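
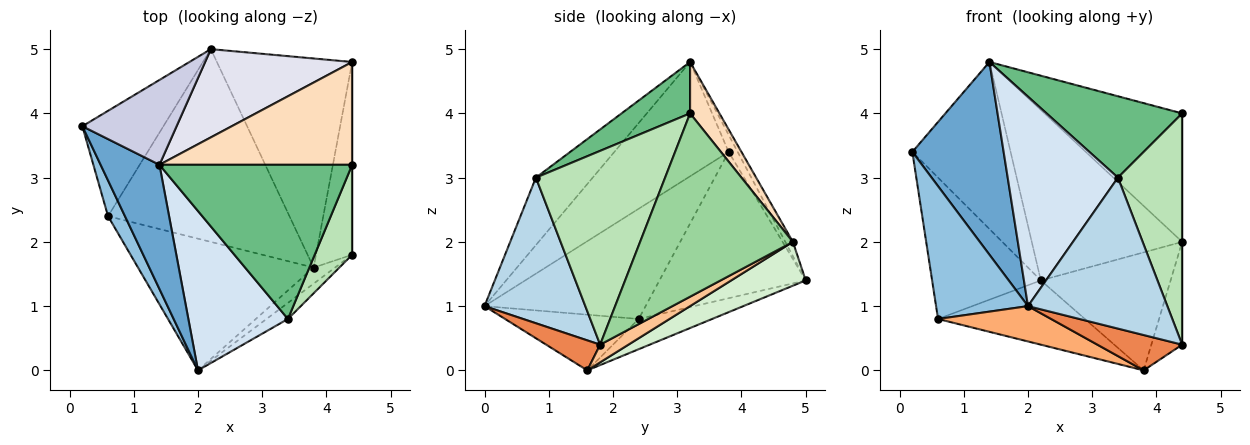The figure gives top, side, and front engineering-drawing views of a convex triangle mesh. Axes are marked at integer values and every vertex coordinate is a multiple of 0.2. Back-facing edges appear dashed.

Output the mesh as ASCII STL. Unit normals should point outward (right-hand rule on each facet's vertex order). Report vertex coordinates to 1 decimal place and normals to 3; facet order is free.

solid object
 facet normal -0.725 -0.579 0.373
  outer loop
   vertex 1.4 3.2 4.8
   vertex 0.2 3.8 3.4
   vertex 2.0 0.0 1.0
  endloop
 endfacet
 facet normal -0.861 -0.491 0.132
  outer loop
   vertex 0.6 2.4 0.8
   vertex 2.0 0.0 1.0
   vertex 0.2 3.8 3.4
  endloop
 endfacet
 facet normal 0.584 -0.807 -0.086
  outer loop
   vertex 3.4 0.8 3.0
   vertex 2.0 0.0 1.0
   vertex 4.4 1.8 0.4
  endloop
 endfacet
 facet normal -0.379 -0.736 0.560
  outer loop
   vertex 3.4 0.8 3.0
   vertex 1.4 3.2 4.8
   vertex 2.0 0.0 1.0
  endloop
 endfacet
 facet normal 0.501 -0.788 -0.358
  outer loop
   vertex 3.8 1.6 0.0
   vertex 4.4 1.8 0.4
   vertex 2.0 0.0 1.0
  endloop
 endfacet
 facet normal -0.293 -0.248 -0.924
  outer loop
   vertex 3.8 1.6 0.0
   vertex 2.0 0.0 1.0
   vertex 0.6 2.4 0.8
  endloop
 endfacet
 facet normal 0.396 0.432 -0.810
  outer loop
   vertex 3.8 1.6 0.0
   vertex 4.4 4.8 2.0
   vertex 4.4 1.8 0.4
  endloop
 endfacet
 facet normal 0.164 0.770 0.616
  outer loop
   vertex 4.4 3.2 4.0
   vertex 4.4 4.8 2.0
   vertex 1.4 3.2 4.8
  endloop
 endfacet
 facet normal 0.230 -0.454 0.861
  outer loop
   vertex 4.4 3.2 4.0
   vertex 1.4 3.2 4.8
   vertex 3.4 0.8 3.0
  endloop
 endfacet
 facet normal 1.000 0.000 0.000
  outer loop
   vertex 4.4 3.2 4.0
   vertex 4.4 1.8 0.4
   vertex 4.4 4.8 2.0
  endloop
 endfacet
 facet normal 0.882 -0.439 0.171
  outer loop
   vertex 4.4 3.2 4.0
   vertex 3.4 0.8 3.0
   vertex 4.4 1.8 0.4
  endloop
 endfacet
 facet normal 0.272 0.473 -0.838
  outer loop
   vertex 2.2 5.0 1.4
   vertex 4.4 4.8 2.0
   vertex 3.8 1.6 0.0
  endloop
 endfacet
 facet normal -0.156 0.312 -0.937
  outer loop
   vertex 2.2 5.0 1.4
   vertex 3.8 1.6 0.0
   vertex 0.6 2.4 0.8
  endloop
 endfacet
 facet normal -0.733 0.545 -0.406
  outer loop
   vertex 2.2 5.0 1.4
   vertex 0.6 2.4 0.8
   vertex 0.2 3.8 3.4
  endloop
 endfacet
 facet normal -0.082 0.889 0.451
  outer loop
   vertex 2.2 5.0 1.4
   vertex 0.2 3.8 3.4
   vertex 1.4 3.2 4.8
  endloop
 endfacet
 facet normal -0.045 0.887 0.459
  outer loop
   vertex 2.2 5.0 1.4
   vertex 1.4 3.2 4.8
   vertex 4.4 4.8 2.0
  endloop
 endfacet
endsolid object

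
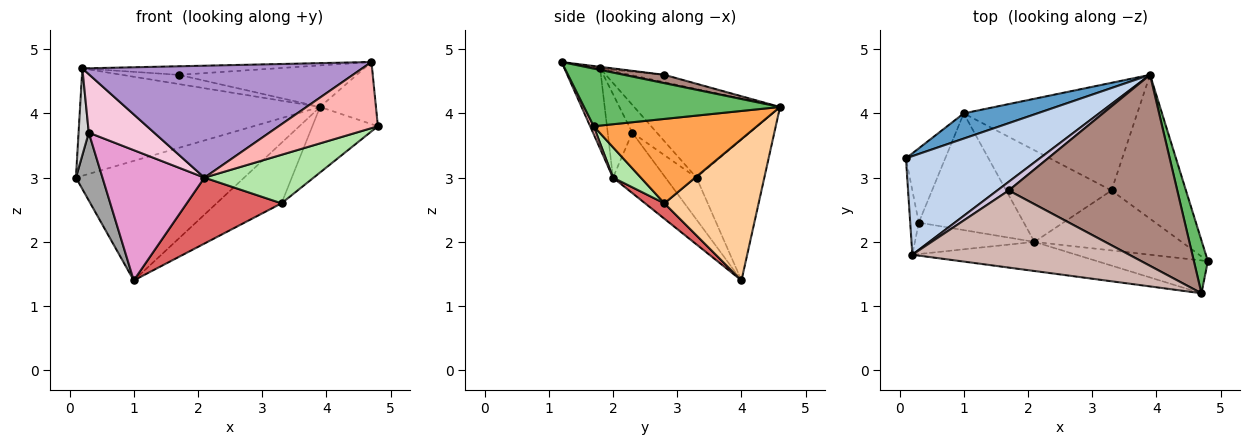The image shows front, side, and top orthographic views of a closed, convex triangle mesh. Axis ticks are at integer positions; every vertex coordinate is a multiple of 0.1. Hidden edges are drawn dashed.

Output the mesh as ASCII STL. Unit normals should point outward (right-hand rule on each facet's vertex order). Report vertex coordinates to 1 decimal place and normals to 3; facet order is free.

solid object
 facet normal -0.367 0.910 0.192
  outer loop
   vertex 1.0 4.0 1.4
   vertex 0.1 3.3 3.0
   vertex 3.9 4.6 4.1
  endloop
 endfacet
 facet normal -0.409 0.672 0.617
  outer loop
   vertex 0.2 1.8 4.7
   vertex 3.9 4.6 4.1
   vertex 0.1 3.3 3.0
  endloop
 endfacet
 facet normal 0.718 0.288 -0.633
  outer loop
   vertex 3.3 2.8 2.6
   vertex 3.9 4.6 4.1
   vertex 4.8 1.7 3.8
  endloop
 endfacet
 facet normal 0.579 0.399 -0.711
  outer loop
   vertex 3.3 2.8 2.6
   vertex 1.0 4.0 1.4
   vertex 3.9 4.6 4.1
  endloop
 endfacet
 facet normal 0.936 0.267 0.227
  outer loop
   vertex 4.7 1.2 4.8
   vertex 4.8 1.7 3.8
   vertex 3.9 4.6 4.1
  endloop
 endfacet
 facet normal 0.158 -0.621 -0.767
  outer loop
   vertex 2.1 2.0 3.0
   vertex 3.3 2.8 2.6
   vertex 4.8 1.7 3.8
  endloop
 endfacet
 facet normal 0.118 -0.580 -0.806
  outer loop
   vertex 2.1 2.0 3.0
   vertex 1.0 4.0 1.4
   vertex 3.3 2.8 2.6
  endloop
 endfacet
 facet normal 0.032 -0.895 -0.444
  outer loop
   vertex 2.1 2.0 3.0
   vertex 4.8 1.7 3.8
   vertex 4.7 1.2 4.8
  endloop
 endfacet
 facet normal -0.123 -0.960 -0.250
  outer loop
   vertex 2.1 2.0 3.0
   vertex 4.7 1.2 4.8
   vertex 0.2 1.8 4.7
  endloop
 endfacet
 facet normal -0.402 0.666 0.628
  outer loop
   vertex 1.7 2.8 4.6
   vertex 3.9 4.6 4.1
   vertex 0.2 1.8 4.7
  endloop
 endfacet
 facet normal 0.048 0.212 0.976
  outer loop
   vertex 1.7 2.8 4.6
   vertex 4.7 1.2 4.8
   vertex 3.9 4.6 4.1
  endloop
 endfacet
 facet normal -0.007 0.110 0.994
  outer loop
   vertex 1.7 2.8 4.6
   vertex 0.2 1.8 4.7
   vertex 4.7 1.2 4.8
  endloop
 endfacet
 facet normal -0.358 -0.695 -0.623
  outer loop
   vertex 0.3 2.3 3.7
   vertex 1.0 4.0 1.4
   vertex 2.1 2.0 3.0
  endloop
 endfacet
 facet normal -0.314 -0.836 -0.450
  outer loop
   vertex 0.3 2.3 3.7
   vertex 2.1 2.0 3.0
   vertex 0.2 1.8 4.7
  endloop
 endfacet
 facet normal -0.619 -0.530 -0.580
  outer loop
   vertex 0.3 2.3 3.7
   vertex 0.1 3.3 3.0
   vertex 1.0 4.0 1.4
  endloop
 endfacet
 facet normal -0.888 -0.369 -0.273
  outer loop
   vertex 0.3 2.3 3.7
   vertex 0.2 1.8 4.7
   vertex 0.1 3.3 3.0
  endloop
 endfacet
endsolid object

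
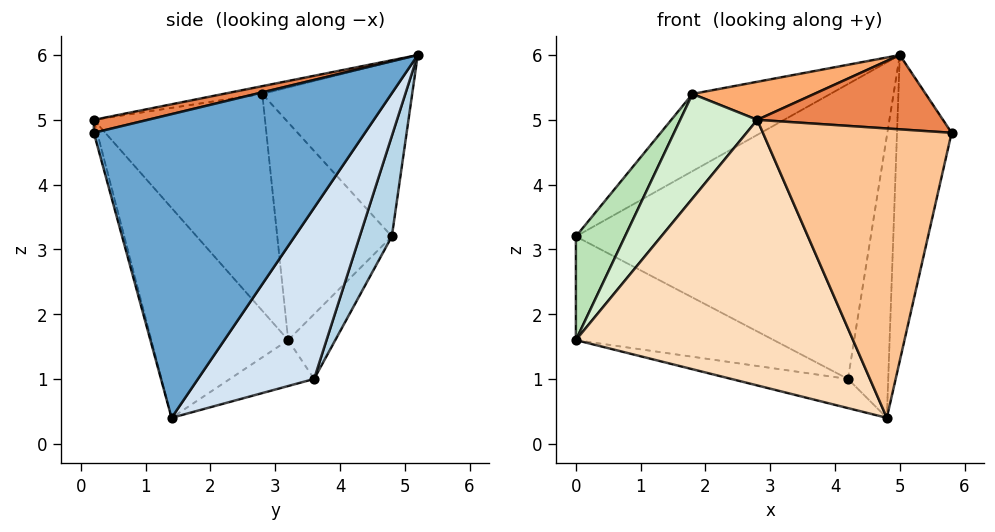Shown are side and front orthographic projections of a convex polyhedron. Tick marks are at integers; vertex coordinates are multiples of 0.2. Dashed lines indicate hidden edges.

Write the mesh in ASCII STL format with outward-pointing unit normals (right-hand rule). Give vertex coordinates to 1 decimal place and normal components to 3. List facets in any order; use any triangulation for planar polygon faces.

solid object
 facet normal 0.967 0.195 -0.167
  outer loop
   vertex 4.8 1.4 0.4
   vertex 5.0 5.2 6.0
   vertex 5.8 0.2 4.8
  endloop
 endfacet
 facet normal -0.467 0.430 0.773
  outer loop
   vertex 1.8 2.8 5.4
   vertex 5.0 5.2 6.0
   vertex 0.0 4.8 3.2
  endloop
 endfacet
 facet normal 0.103 0.943 -0.318
  outer loop
   vertex 4.2 3.6 1.0
   vertex 0.0 4.8 3.2
   vertex 5.0 5.2 6.0
  endloop
 endfacet
 facet normal 0.915 0.317 -0.248
  outer loop
   vertex 4.2 3.6 1.0
   vertex 5.0 5.2 6.0
   vertex 4.8 1.4 0.4
  endloop
 endfacet
 facet normal 0.065 -0.223 0.973
  outer loop
   vertex 2.8 0.2 5.0
   vertex 5.8 0.2 4.8
   vertex 5.0 5.2 6.0
  endloop
 endfacet
 facet normal -0.055 -0.172 0.983
  outer loop
   vertex 2.8 0.2 5.0
   vertex 5.0 5.2 6.0
   vertex 1.8 2.8 5.4
  endloop
 endfacet
 facet normal -0.017 -0.966 -0.259
  outer loop
   vertex 2.8 0.2 5.0
   vertex 4.8 1.4 0.4
   vertex 5.8 0.2 4.8
  endloop
 endfacet
 facet normal -0.407 -0.825 -0.392
  outer loop
   vertex 0.0 3.2 1.6
   vertex 4.8 1.4 0.4
   vertex 2.8 0.2 5.0
  endloop
 endfacet
 facet normal -0.166 0.697 -0.697
  outer loop
   vertex 0.0 3.2 1.6
   vertex 0.0 4.8 3.2
   vertex 4.2 3.6 1.0
  endloop
 endfacet
 facet normal -0.158 0.219 -0.963
  outer loop
   vertex 0.0 3.2 1.6
   vertex 4.2 3.6 1.0
   vertex 4.8 1.4 0.4
  endloop
 endfacet
 facet normal -0.855 -0.367 0.367
  outer loop
   vertex 0.0 3.2 1.6
   vertex 1.8 2.8 5.4
   vertex 0.0 4.8 3.2
  endloop
 endfacet
 facet normal -0.850 -0.383 0.362
  outer loop
   vertex 0.0 3.2 1.6
   vertex 2.8 0.2 5.0
   vertex 1.8 2.8 5.4
  endloop
 endfacet
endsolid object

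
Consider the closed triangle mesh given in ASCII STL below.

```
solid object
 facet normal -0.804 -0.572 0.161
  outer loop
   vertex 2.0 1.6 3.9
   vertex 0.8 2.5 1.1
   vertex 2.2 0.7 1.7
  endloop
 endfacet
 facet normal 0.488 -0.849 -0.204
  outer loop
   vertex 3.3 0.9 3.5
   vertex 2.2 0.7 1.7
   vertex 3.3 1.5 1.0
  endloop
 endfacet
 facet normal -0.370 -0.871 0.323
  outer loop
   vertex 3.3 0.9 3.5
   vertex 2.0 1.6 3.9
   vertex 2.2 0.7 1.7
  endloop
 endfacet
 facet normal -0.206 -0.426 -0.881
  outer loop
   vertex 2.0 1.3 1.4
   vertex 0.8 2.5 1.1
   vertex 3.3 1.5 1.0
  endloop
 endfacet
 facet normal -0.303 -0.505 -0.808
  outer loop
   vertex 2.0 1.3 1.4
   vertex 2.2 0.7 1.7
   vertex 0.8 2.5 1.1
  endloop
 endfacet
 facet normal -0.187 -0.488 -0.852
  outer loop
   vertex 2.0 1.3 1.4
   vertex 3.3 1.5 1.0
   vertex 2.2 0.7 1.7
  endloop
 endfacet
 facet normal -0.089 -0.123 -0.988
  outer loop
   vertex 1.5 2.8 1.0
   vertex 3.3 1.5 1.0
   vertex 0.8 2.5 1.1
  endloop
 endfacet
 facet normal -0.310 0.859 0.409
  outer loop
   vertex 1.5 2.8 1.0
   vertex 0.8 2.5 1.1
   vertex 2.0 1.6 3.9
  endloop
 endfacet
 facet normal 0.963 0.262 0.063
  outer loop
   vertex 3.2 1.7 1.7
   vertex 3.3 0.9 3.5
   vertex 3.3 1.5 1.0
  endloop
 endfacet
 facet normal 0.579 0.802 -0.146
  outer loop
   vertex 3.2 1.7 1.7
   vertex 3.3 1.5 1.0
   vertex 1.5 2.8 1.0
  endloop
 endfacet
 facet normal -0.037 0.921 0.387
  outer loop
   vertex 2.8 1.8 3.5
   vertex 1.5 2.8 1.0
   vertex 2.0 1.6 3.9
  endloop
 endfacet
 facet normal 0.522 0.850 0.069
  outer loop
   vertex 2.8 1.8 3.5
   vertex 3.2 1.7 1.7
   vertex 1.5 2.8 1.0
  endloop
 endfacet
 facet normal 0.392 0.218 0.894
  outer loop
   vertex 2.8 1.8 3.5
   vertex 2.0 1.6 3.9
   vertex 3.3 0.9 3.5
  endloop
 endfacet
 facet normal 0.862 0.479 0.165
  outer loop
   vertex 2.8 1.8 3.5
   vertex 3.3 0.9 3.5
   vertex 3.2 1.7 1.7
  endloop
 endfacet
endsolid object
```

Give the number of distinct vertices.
9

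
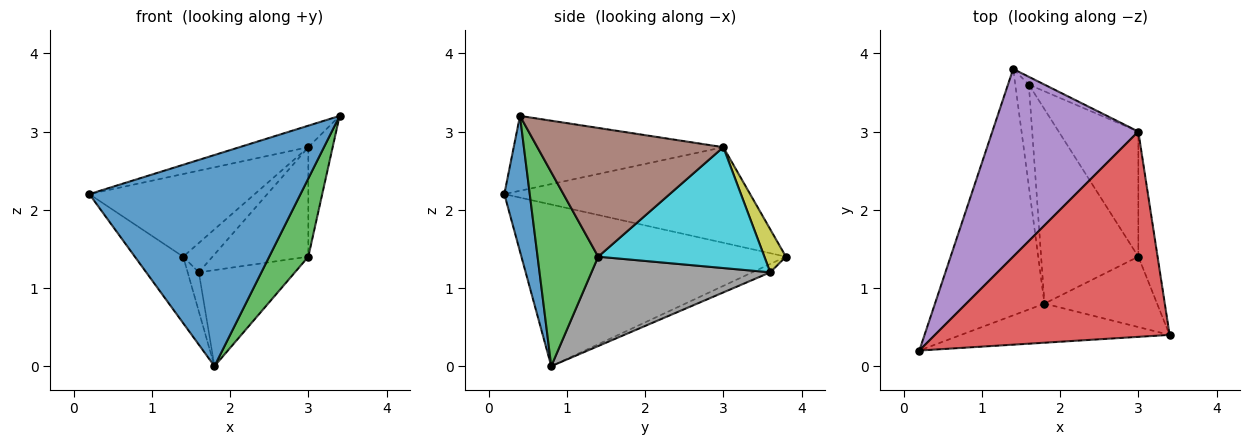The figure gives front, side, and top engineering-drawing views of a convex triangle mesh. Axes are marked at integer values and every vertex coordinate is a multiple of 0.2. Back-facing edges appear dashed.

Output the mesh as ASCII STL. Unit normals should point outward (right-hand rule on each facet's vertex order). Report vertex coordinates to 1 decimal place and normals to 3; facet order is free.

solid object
 facet normal 0.118 -0.976 -0.181
  outer loop
   vertex 1.8 0.8 0.0
   vertex 3.4 0.4 3.2
   vertex 0.2 0.2 2.2
  endloop
 endfacet
 facet normal -0.819 0.150 -0.555
  outer loop
   vertex 1.8 0.8 0.0
   vertex 0.2 0.2 2.2
   vertex 1.4 3.8 1.4
  endloop
 endfacet
 facet normal 0.755 -0.487 -0.439
  outer loop
   vertex 3.0 1.4 1.4
   vertex 3.4 0.4 3.2
   vertex 1.8 0.8 0.0
  endloop
 endfacet
 facet normal -0.302 0.099 0.948
  outer loop
   vertex 3.0 3.0 2.8
   vertex 0.2 0.2 2.2
   vertex 3.4 0.4 3.2
  endloop
 endfacet
 facet normal -0.514 0.346 0.785
  outer loop
   vertex 3.0 3.0 2.8
   vertex 1.4 3.8 1.4
   vertex 0.2 0.2 2.2
  endloop
 endfacet
 facet normal 0.981 0.128 -0.147
  outer loop
   vertex 3.0 3.0 2.8
   vertex 3.4 0.4 3.2
   vertex 3.0 1.4 1.4
  endloop
 endfacet
 facet normal -0.498 0.311 -0.809
  outer loop
   vertex 1.6 3.6 1.2
   vertex 1.8 0.8 0.0
   vertex 1.4 3.8 1.4
  endloop
 endfacet
 facet normal 0.636 0.342 -0.692
  outer loop
   vertex 1.6 3.6 1.2
   vertex 3.0 1.4 1.4
   vertex 1.8 0.8 0.0
  endloop
 endfacet
 facet normal 0.578 0.788 -0.210
  outer loop
   vertex 1.6 3.6 1.2
   vertex 1.4 3.8 1.4
   vertex 3.0 3.0 2.8
  endloop
 endfacet
 facet normal 0.752 0.434 -0.496
  outer loop
   vertex 1.6 3.6 1.2
   vertex 3.0 3.0 2.8
   vertex 3.0 1.4 1.4
  endloop
 endfacet
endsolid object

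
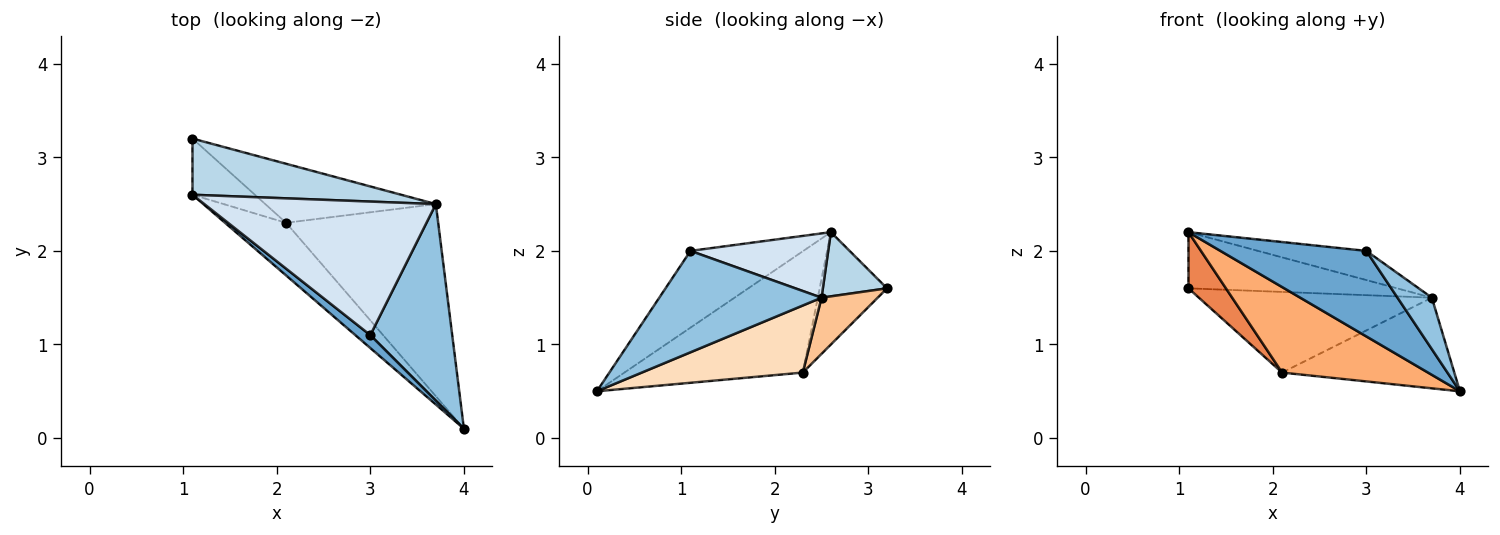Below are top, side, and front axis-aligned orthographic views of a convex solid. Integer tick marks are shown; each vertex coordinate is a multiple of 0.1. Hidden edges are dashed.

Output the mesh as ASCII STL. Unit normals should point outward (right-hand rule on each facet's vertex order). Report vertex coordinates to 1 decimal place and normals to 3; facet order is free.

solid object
 facet normal -0.608 -0.785 0.119
  outer loop
   vertex 3.0 1.1 2.0
   vertex 1.1 2.6 2.2
   vertex 4.0 0.1 0.5
  endloop
 endfacet
 facet normal 0.768 -0.162 0.620
  outer loop
   vertex 3.7 2.5 1.5
   vertex 3.0 1.1 2.0
   vertex 4.0 0.1 0.5
  endloop
 endfacet
 facet normal 0.213 0.691 0.691
  outer loop
   vertex 3.7 2.5 1.5
   vertex 1.1 3.2 1.6
   vertex 1.1 2.6 2.2
  endloop
 endfacet
 facet normal 0.262 0.206 0.943
  outer loop
   vertex 3.7 2.5 1.5
   vertex 1.1 2.6 2.2
   vertex 3.0 1.1 2.0
  endloop
 endfacet
 facet normal -0.786 -0.437 -0.437
  outer loop
   vertex 2.1 2.3 0.7
   vertex 1.1 2.6 2.2
   vertex 1.1 3.2 1.6
  endloop
 endfacet
 facet normal -0.721 -0.590 -0.363
  outer loop
   vertex 2.1 2.3 0.7
   vertex 4.0 0.1 0.5
   vertex 1.1 2.6 2.2
  endloop
 endfacet
 facet normal 0.191 0.792 -0.580
  outer loop
   vertex 2.1 2.3 0.7
   vertex 1.1 3.2 1.6
   vertex 3.7 2.5 1.5
  endloop
 endfacet
 facet normal 0.370 0.396 -0.840
  outer loop
   vertex 2.1 2.3 0.7
   vertex 3.7 2.5 1.5
   vertex 4.0 0.1 0.5
  endloop
 endfacet
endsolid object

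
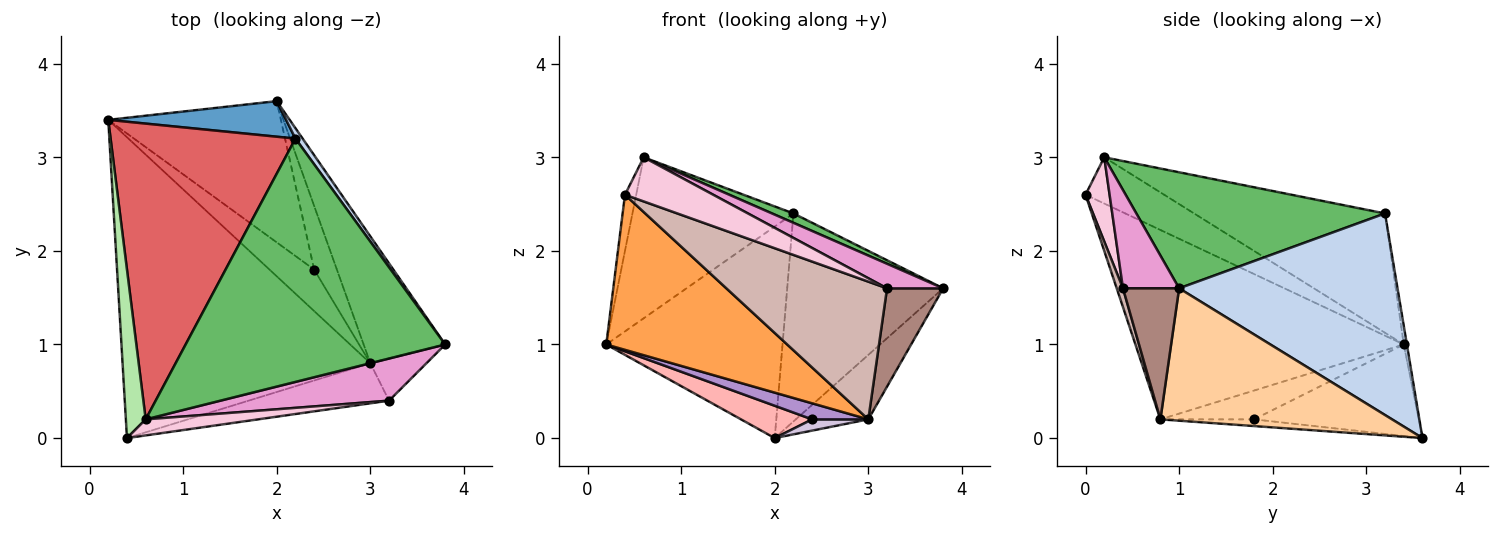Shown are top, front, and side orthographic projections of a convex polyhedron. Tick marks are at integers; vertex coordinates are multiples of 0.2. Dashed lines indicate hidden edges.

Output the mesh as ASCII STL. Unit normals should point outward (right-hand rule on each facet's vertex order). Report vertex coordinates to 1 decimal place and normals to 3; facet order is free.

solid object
 facet normal -0.017 0.986 0.166
  outer loop
   vertex 2.2 3.2 2.4
   vertex 2.0 3.6 0.0
   vertex 0.2 3.4 1.0
  endloop
 endfacet
 facet normal 0.813 0.581 0.029
  outer loop
   vertex 2.2 3.2 2.4
   vertex 3.8 1.0 1.6
   vertex 2.0 3.6 0.0
  endloop
 endfacet
 facet normal -0.562 -0.379 -0.735
  outer loop
   vertex 3.0 0.8 0.2
   vertex 0.4 0.0 2.6
   vertex 0.2 3.4 1.0
  endloop
 endfacet
 facet normal 0.823 0.258 -0.507
  outer loop
   vertex 3.0 0.8 0.2
   vertex 2.0 3.6 0.0
   vertex 3.8 1.0 1.6
  endloop
 endfacet
 facet normal 0.408 -0.035 0.912
  outer loop
   vertex 0.6 0.2 3.0
   vertex 3.8 1.0 1.6
   vertex 2.2 3.2 2.4
  endloop
 endfacet
 facet normal -0.911 0.130 0.391
  outer loop
   vertex 0.6 0.2 3.0
   vertex 0.2 3.4 1.0
   vertex 0.4 0.0 2.6
  endloop
 endfacet
 facet normal -0.493 0.416 0.764
  outer loop
   vertex 0.6 0.2 3.0
   vertex 2.2 3.2 2.4
   vertex 0.2 3.4 1.0
  endloop
 endfacet
 facet normal -0.459 -0.198 -0.866
  outer loop
   vertex 2.4 1.8 0.2
   vertex 0.2 3.4 1.0
   vertex 2.0 3.6 0.0
  endloop
 endfacet
 facet normal -0.516 -0.309 -0.799
  outer loop
   vertex 2.4 1.8 0.2
   vertex 3.0 0.8 0.2
   vertex 0.2 3.4 1.0
  endloop
 endfacet
 facet normal -0.278 -0.167 -0.946
  outer loop
   vertex 2.4 1.8 0.2
   vertex 2.0 3.6 0.0
   vertex 3.0 0.8 0.2
  endloop
 endfacet
 facet normal 0.677 -0.677 -0.290
  outer loop
   vertex 3.2 0.4 1.6
   vertex 3.0 0.8 0.2
   vertex 3.8 1.0 1.6
  endloop
 endfacet
 facet normal 0.037 -0.959 -0.279
  outer loop
   vertex 3.2 0.4 1.6
   vertex 0.4 0.0 2.6
   vertex 3.0 0.8 0.2
  endloop
 endfacet
 facet normal 0.450 -0.450 0.771
  outer loop
   vertex 3.2 0.4 1.6
   vertex 3.8 1.0 1.6
   vertex 0.6 0.2 3.0
  endloop
 endfacet
 facet normal 0.248 -0.910 0.331
  outer loop
   vertex 3.2 0.4 1.6
   vertex 0.6 0.2 3.0
   vertex 0.4 0.0 2.6
  endloop
 endfacet
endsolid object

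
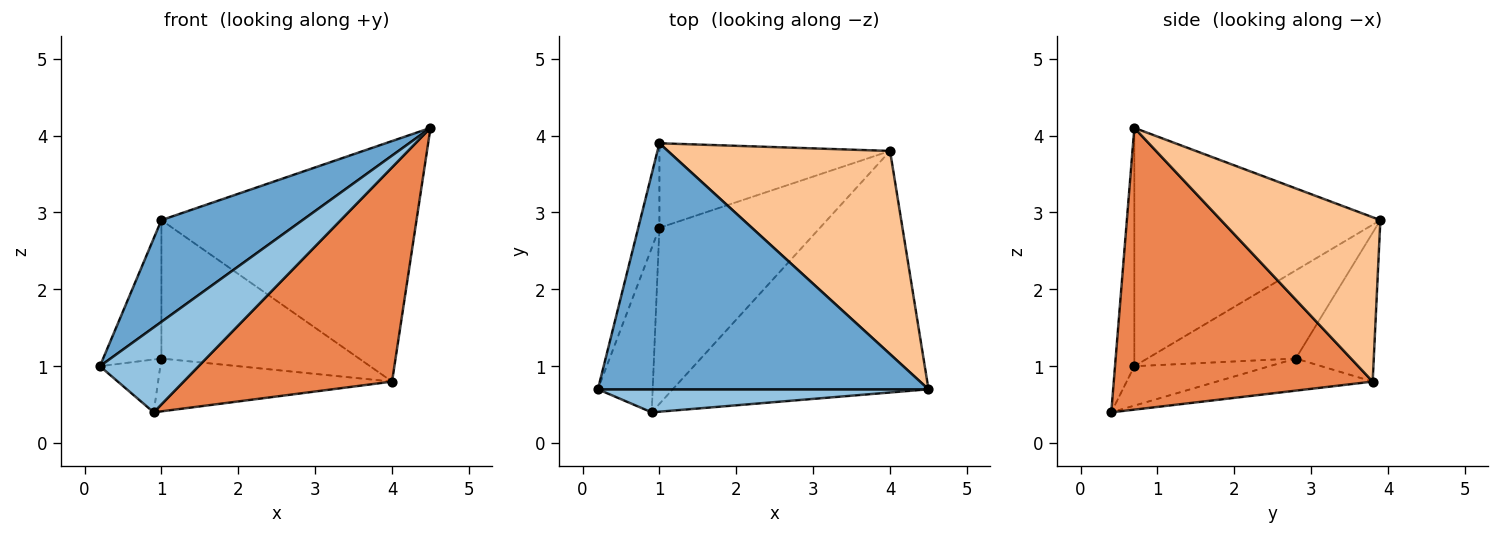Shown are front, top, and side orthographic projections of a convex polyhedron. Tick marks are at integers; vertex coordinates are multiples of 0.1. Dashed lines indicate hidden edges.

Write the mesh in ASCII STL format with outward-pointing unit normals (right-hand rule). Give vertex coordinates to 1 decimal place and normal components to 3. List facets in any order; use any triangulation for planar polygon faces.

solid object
 facet normal -0.554 -0.318 0.769
  outer loop
   vertex 1.0 3.9 2.9
   vertex 0.2 0.7 1.0
   vertex 4.5 0.7 4.1
  endloop
 endfacet
 facet normal -0.186 -0.948 0.258
  outer loop
   vertex 0.9 0.4 0.4
   vertex 4.5 0.7 4.1
   vertex 0.2 0.7 1.0
  endloop
 endfacet
 facet normal -0.909 0.356 -0.218
  outer loop
   vertex 1.0 2.8 1.1
   vertex 0.2 0.7 1.0
   vertex 1.0 3.9 2.9
  endloop
 endfacet
 facet normal -0.565 0.253 -0.785
  outer loop
   vertex 1.0 2.8 1.1
   vertex 0.9 0.4 0.4
   vertex 0.2 0.7 1.0
  endloop
 endfacet
 facet normal 0.636 -0.512 -0.577
  outer loop
   vertex 4.0 3.8 0.8
   vertex 4.5 0.7 4.1
   vertex 0.9 0.4 0.4
  endloop
 endfacet
 facet normal -0.188 0.282 -0.941
  outer loop
   vertex 4.0 3.8 0.8
   vertex 0.9 0.4 0.4
   vertex 1.0 2.8 1.1
  endloop
 endfacet
 facet normal 0.431 0.689 0.582
  outer loop
   vertex 4.0 3.8 0.8
   vertex 1.0 3.9 2.9
   vertex 4.5 0.7 4.1
  endloop
 endfacet
 facet normal -0.319 0.809 -0.494
  outer loop
   vertex 4.0 3.8 0.8
   vertex 1.0 2.8 1.1
   vertex 1.0 3.9 2.9
  endloop
 endfacet
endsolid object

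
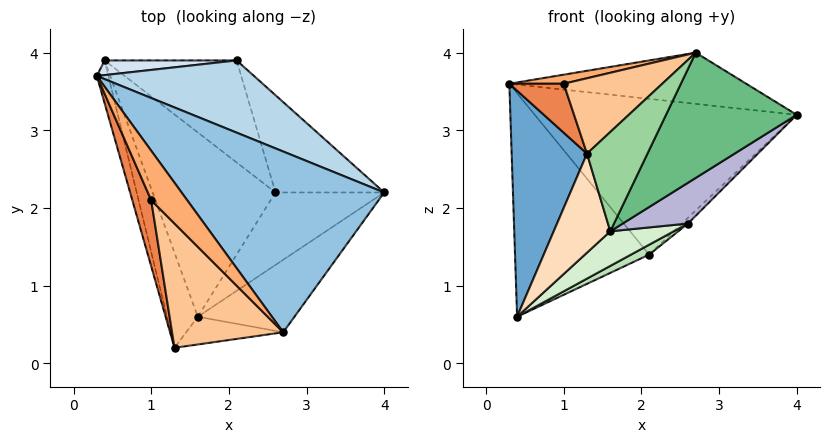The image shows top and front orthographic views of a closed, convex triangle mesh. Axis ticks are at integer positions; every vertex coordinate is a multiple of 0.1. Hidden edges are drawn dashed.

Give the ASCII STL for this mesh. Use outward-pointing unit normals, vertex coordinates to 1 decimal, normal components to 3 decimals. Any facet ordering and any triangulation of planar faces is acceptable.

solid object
 facet normal -0.964 -0.263 -0.050
  outer loop
   vertex 0.4 3.9 0.6
   vertex 1.3 0.2 2.7
   vertex 0.3 3.7 3.6
  endloop
 endfacet
 facet normal 0.210 0.267 0.941
  outer loop
   vertex 2.7 0.4 4.0
   vertex 4.0 2.2 3.2
   vertex 0.3 3.7 3.6
  endloop
 endfacet
 facet normal 0.382 0.838 0.389
  outer loop
   vertex 2.1 3.9 1.4
   vertex 0.3 3.7 3.6
   vertex 4.0 2.2 3.2
  endloop
 endfacet
 facet normal -0.031 0.997 0.065
  outer loop
   vertex 2.1 3.9 1.4
   vertex 0.4 3.9 0.6
   vertex 0.3 3.7 3.6
  endloop
 endfacet
 facet normal -0.806 -0.353 0.476
  outer loop
   vertex 1.0 2.1 3.6
   vertex 0.3 3.7 3.6
   vertex 1.3 0.2 2.7
  endloop
 endfacet
 facet normal -0.381 -0.166 0.910
  outer loop
   vertex 1.0 2.1 3.6
   vertex 2.7 0.4 4.0
   vertex 0.3 3.7 3.6
  endloop
 endfacet
 facet normal -0.584 -0.421 0.694
  outer loop
   vertex 1.0 2.1 3.6
   vertex 1.3 0.2 2.7
   vertex 2.7 0.4 4.0
  endloop
 endfacet
 facet normal -0.803 -0.430 -0.413
  outer loop
   vertex 1.6 0.6 1.7
   vertex 1.3 0.2 2.7
   vertex 0.4 3.9 0.6
  endloop
 endfacet
 facet normal 0.665 -0.646 -0.374
  outer loop
   vertex 1.6 0.6 1.7
   vertex 4.0 2.2 3.2
   vertex 2.7 0.4 4.0
  endloop
 endfacet
 facet normal 0.361 -0.898 -0.251
  outer loop
   vertex 1.6 0.6 1.7
   vertex 2.7 0.4 4.0
   vertex 1.3 0.2 2.7
  endloop
 endfacet
 facet normal 0.424 -0.087 -0.901
  outer loop
   vertex 2.6 2.2 1.8
   vertex 0.4 3.9 0.6
   vertex 2.1 3.9 1.4
  endloop
 endfacet
 facet normal 0.366 -0.172 -0.915
  outer loop
   vertex 2.6 2.2 1.8
   vertex 1.6 0.6 1.7
   vertex 0.4 3.9 0.6
  endloop
 endfacet
 facet normal 0.706 0.042 -0.706
  outer loop
   vertex 2.6 2.2 1.8
   vertex 2.1 3.9 1.4
   vertex 4.0 2.2 3.2
  endloop
 endfacet
 facet normal 0.657 -0.370 -0.657
  outer loop
   vertex 2.6 2.2 1.8
   vertex 4.0 2.2 3.2
   vertex 1.6 0.6 1.7
  endloop
 endfacet
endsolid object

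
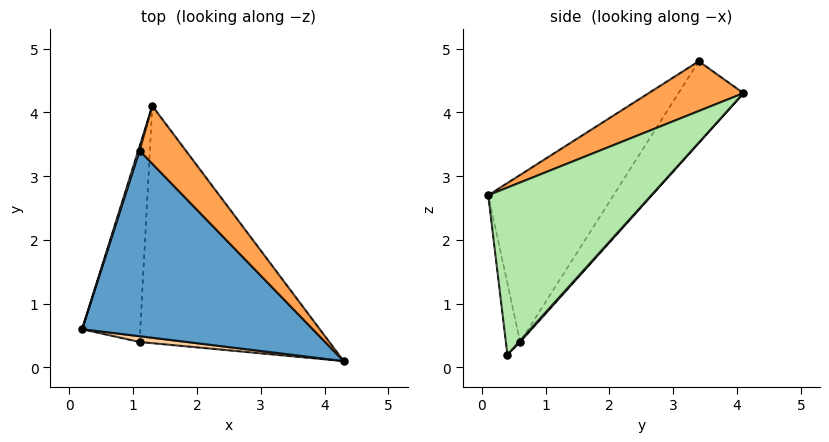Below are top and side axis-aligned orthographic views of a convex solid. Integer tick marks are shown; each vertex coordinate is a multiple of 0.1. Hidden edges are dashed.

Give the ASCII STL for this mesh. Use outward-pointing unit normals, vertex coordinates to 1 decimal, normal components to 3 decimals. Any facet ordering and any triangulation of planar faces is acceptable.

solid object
 facet normal -0.398 -0.735 0.549
  outer loop
   vertex 1.1 3.4 4.8
   vertex 0.2 0.6 0.4
   vertex 4.3 0.1 2.7
  endloop
 endfacet
 facet normal -0.959 0.285 0.015
  outer loop
   vertex 1.1 3.4 4.8
   vertex 1.3 4.1 4.3
   vertex 0.2 0.6 0.4
  endloop
 endfacet
 facet normal 0.706 0.267 0.656
  outer loop
   vertex 1.1 3.4 4.8
   vertex 4.3 0.1 2.7
   vertex 1.3 4.1 4.3
  endloop
 endfacet
 facet normal -0.189 -0.974 0.125
  outer loop
   vertex 1.1 0.4 0.2
   vertex 4.3 0.1 2.7
   vertex 0.2 0.6 0.4
  endloop
 endfacet
 facet normal 0.016 0.742 -0.670
  outer loop
   vertex 1.1 0.4 0.2
   vertex 0.2 0.6 0.4
   vertex 1.3 4.1 4.3
  endloop
 endfacet
 facet normal 0.517 0.623 -0.587
  outer loop
   vertex 1.1 0.4 0.2
   vertex 1.3 4.1 4.3
   vertex 4.3 0.1 2.7
  endloop
 endfacet
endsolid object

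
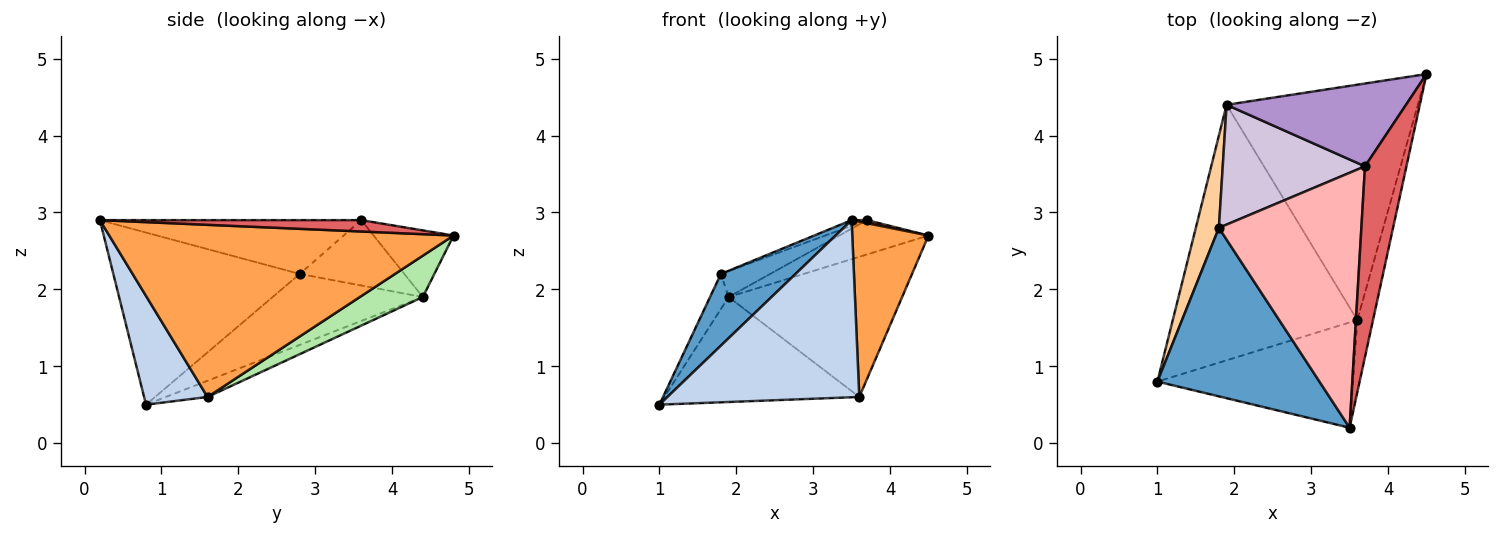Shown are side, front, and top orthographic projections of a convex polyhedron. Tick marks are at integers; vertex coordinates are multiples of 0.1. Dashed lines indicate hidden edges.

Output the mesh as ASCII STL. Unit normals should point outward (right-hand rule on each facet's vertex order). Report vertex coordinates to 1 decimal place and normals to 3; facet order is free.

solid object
 facet normal -0.699 -0.280 0.658
  outer loop
   vertex 1.8 2.8 2.2
   vertex 1.0 0.8 0.5
   vertex 3.5 0.2 2.9
  endloop
 endfacet
 facet normal 0.273 -0.827 -0.491
  outer loop
   vertex 3.6 1.6 0.6
   vertex 3.5 0.2 2.9
   vertex 1.0 0.8 0.5
  endloop
 endfacet
 facet normal 0.973 -0.215 -0.089
  outer loop
   vertex 3.6 1.6 0.6
   vertex 4.5 4.8 2.7
   vertex 3.5 0.2 2.9
  endloop
 endfacet
 facet normal -0.944 0.117 0.307
  outer loop
   vertex 1.9 4.4 1.9
   vertex 1.0 0.8 0.5
   vertex 1.8 2.8 2.2
  endloop
 endfacet
 facet normal -0.081 0.379 -0.922
  outer loop
   vertex 1.9 4.4 1.9
   vertex 3.6 1.6 0.6
   vertex 1.0 0.8 0.5
  endloop
 endfacet
 facet normal 0.183 0.503 -0.845
  outer loop
   vertex 1.9 4.4 1.9
   vertex 4.5 4.8 2.7
   vertex 3.6 1.6 0.6
  endloop
 endfacet
 facet normal 0.264 -0.016 0.964
  outer loop
   vertex 3.7 3.6 2.9
   vertex 3.5 0.2 2.9
   vertex 4.5 4.8 2.7
  endloop
 endfacet
 facet normal -0.353 0.021 0.935
  outer loop
   vertex 3.7 3.6 2.9
   vertex 1.8 2.8 2.2
   vertex 3.5 0.2 2.9
  endloop
 endfacet
 facet normal -0.325 0.362 0.874
  outer loop
   vertex 3.7 3.6 2.9
   vertex 4.5 4.8 2.7
   vertex 1.9 4.4 1.9
  endloop
 endfacet
 facet normal -0.410 0.193 0.892
  outer loop
   vertex 3.7 3.6 2.9
   vertex 1.9 4.4 1.9
   vertex 1.8 2.8 2.2
  endloop
 endfacet
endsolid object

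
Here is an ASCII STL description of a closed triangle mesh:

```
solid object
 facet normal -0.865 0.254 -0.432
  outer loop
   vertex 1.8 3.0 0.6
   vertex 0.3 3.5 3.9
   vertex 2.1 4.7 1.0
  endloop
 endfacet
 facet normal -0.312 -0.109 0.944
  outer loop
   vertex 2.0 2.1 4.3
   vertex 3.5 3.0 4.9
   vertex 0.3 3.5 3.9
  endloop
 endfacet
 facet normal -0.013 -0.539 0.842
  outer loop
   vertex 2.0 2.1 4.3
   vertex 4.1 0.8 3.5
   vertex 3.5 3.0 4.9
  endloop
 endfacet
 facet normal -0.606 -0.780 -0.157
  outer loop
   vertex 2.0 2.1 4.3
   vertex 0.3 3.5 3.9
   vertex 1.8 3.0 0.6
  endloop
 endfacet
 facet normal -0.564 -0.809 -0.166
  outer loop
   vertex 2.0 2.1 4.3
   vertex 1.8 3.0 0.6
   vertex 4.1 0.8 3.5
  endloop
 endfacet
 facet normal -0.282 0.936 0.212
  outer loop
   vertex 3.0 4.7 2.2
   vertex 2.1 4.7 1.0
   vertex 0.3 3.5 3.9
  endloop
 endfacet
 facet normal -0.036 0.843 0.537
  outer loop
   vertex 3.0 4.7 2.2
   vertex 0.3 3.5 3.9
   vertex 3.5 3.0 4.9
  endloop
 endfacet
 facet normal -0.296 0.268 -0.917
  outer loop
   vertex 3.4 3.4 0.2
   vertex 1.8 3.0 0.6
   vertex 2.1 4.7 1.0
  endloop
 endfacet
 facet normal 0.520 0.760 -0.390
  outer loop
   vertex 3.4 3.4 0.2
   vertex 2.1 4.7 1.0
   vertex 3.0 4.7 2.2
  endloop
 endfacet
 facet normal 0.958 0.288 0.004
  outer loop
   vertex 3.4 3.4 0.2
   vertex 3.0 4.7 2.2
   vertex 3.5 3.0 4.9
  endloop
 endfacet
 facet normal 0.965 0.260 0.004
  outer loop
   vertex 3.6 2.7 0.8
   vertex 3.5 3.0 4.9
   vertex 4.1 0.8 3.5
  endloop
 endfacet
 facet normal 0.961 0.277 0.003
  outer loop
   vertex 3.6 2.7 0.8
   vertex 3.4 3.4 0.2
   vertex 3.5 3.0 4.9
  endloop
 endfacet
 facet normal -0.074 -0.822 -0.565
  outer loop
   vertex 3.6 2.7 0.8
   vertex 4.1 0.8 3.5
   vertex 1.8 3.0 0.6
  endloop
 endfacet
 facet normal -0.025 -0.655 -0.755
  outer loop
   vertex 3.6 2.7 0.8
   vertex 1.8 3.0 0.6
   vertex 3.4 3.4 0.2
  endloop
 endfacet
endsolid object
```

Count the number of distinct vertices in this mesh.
9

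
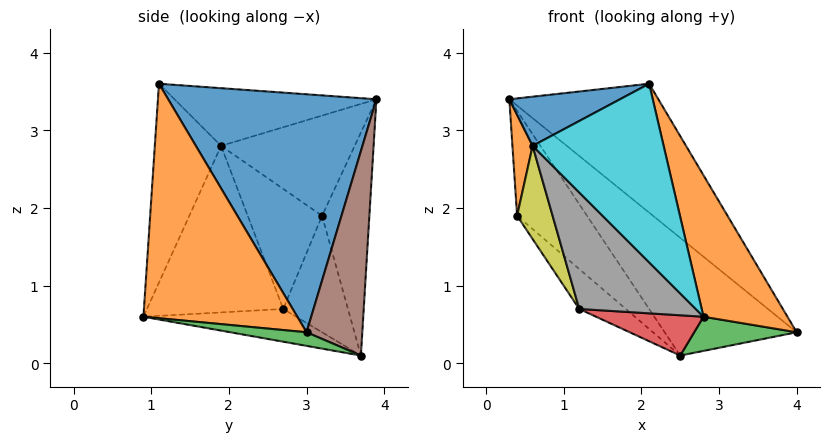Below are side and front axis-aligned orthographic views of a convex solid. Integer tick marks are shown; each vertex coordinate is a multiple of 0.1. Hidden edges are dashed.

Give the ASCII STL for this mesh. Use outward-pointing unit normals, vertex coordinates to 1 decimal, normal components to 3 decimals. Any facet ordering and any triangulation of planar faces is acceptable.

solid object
 facet normal 0.626 0.448 0.638
  outer loop
   vertex 2.1 1.1 3.6
   vertex 4.0 3.0 0.4
   vertex 0.3 3.9 3.4
  endloop
 endfacet
 facet normal 0.854 -0.466 0.230
  outer loop
   vertex 2.1 1.1 3.6
   vertex 2.8 0.9 0.6
   vertex 4.0 3.0 0.4
  endloop
 endfacet
 facet normal 0.120 -0.162 -0.979
  outer loop
   vertex 2.5 3.7 0.1
   vertex 4.0 3.0 0.4
   vertex 2.8 0.9 0.6
  endloop
 endfacet
 facet normal -0.281 -0.198 -0.939
  outer loop
   vertex 2.5 3.7 0.1
   vertex 2.8 0.9 0.6
   vertex 1.2 2.7 0.7
  endloop
 endfacet
 facet normal -0.639 0.460 -0.617
  outer loop
   vertex 2.5 3.7 0.1
   vertex 1.2 2.7 0.7
   vertex 0.4 3.2 1.9
  endloop
 endfacet
 facet normal 0.381 0.903 0.200
  outer loop
   vertex 2.5 3.7 0.1
   vertex 0.3 3.9 3.4
   vertex 4.0 3.0 0.4
  endloop
 endfacet
 facet normal -0.516 0.763 -0.390
  outer loop
   vertex 2.5 3.7 0.1
   vertex 0.4 3.2 1.9
   vertex 0.3 3.9 3.4
  endloop
 endfacet
 facet normal -0.689 -0.589 -0.421
  outer loop
   vertex 0.6 1.9 2.8
   vertex 1.2 2.7 0.7
   vertex 2.8 0.9 0.6
  endloop
 endfacet
 facet normal -0.831 -0.397 -0.389
  outer loop
   vertex 0.6 1.9 2.8
   vertex 0.4 3.2 1.9
   vertex 1.2 2.7 0.7
  endloop
 endfacet
 facet normal -0.451 -0.891 -0.046
  outer loop
   vertex 0.6 1.9 2.8
   vertex 2.8 0.9 0.6
   vertex 2.1 1.1 3.6
  endloop
 endfacet
 facet normal -0.572 -0.313 0.758
  outer loop
   vertex 0.6 1.9 2.8
   vertex 2.1 1.1 3.6
   vertex 0.3 3.9 3.4
  endloop
 endfacet
 facet normal -0.989 -0.149 0.004
  outer loop
   vertex 0.6 1.9 2.8
   vertex 0.3 3.9 3.4
   vertex 0.4 3.2 1.9
  endloop
 endfacet
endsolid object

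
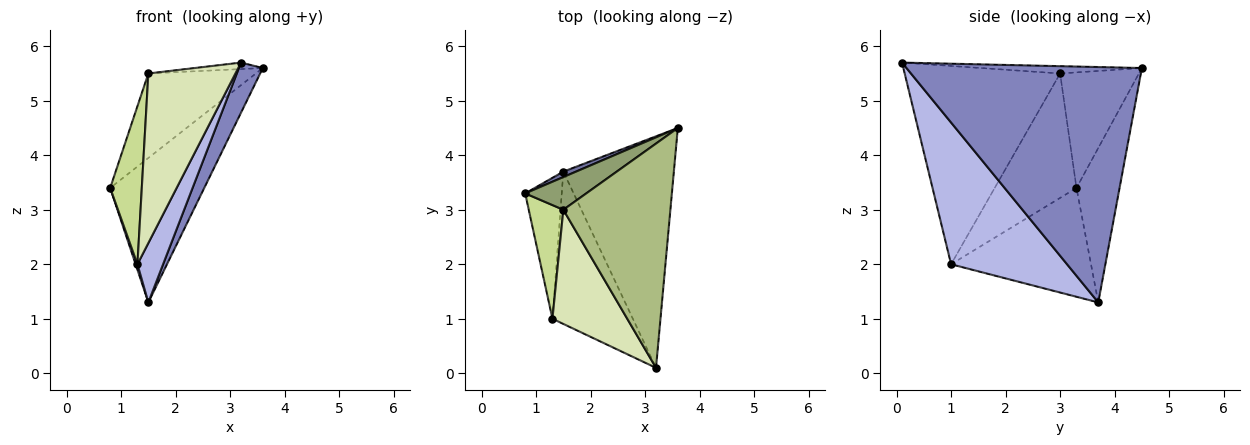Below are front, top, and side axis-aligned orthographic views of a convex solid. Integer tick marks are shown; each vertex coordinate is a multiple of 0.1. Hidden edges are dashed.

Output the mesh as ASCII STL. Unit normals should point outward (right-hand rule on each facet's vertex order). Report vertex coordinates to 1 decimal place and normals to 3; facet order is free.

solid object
 facet normal -0.416 0.909 0.034
  outer loop
   vertex 1.5 3.7 1.3
   vertex 0.8 3.3 3.4
   vertex 3.6 4.5 5.6
  endloop
 endfacet
 facet normal 0.901 -0.092 -0.423
  outer loop
   vertex 1.5 3.7 1.3
   vertex 3.6 4.5 5.6
   vertex 3.2 0.1 5.7
  endloop
 endfacet
 facet normal -0.948 -0.012 -0.318
  outer loop
   vertex 1.3 1.0 2.0
   vertex 0.8 3.3 3.4
   vertex 1.5 3.7 1.3
  endloop
 endfacet
 facet normal 0.854 -0.189 -0.485
  outer loop
   vertex 1.3 1.0 2.0
   vertex 1.5 3.7 1.3
   vertex 3.2 0.1 5.7
  endloop
 endfacet
 facet normal -0.564 0.770 0.298
  outer loop
   vertex 1.5 3.0 5.5
   vertex 3.6 4.5 5.6
   vertex 0.8 3.3 3.4
  endloop
 endfacet
 facet normal -0.068 0.029 0.997
  outer loop
   vertex 1.5 3.0 5.5
   vertex 3.2 0.1 5.7
   vertex 3.6 4.5 5.6
  endloop
 endfacet
 facet normal -0.903 -0.349 0.251
  outer loop
   vertex 1.5 3.0 5.5
   vertex 0.8 3.3 3.4
   vertex 1.3 1.0 2.0
  endloop
 endfacet
 facet normal -0.829 -0.464 0.313
  outer loop
   vertex 1.5 3.0 5.5
   vertex 1.3 1.0 2.0
   vertex 3.2 0.1 5.7
  endloop
 endfacet
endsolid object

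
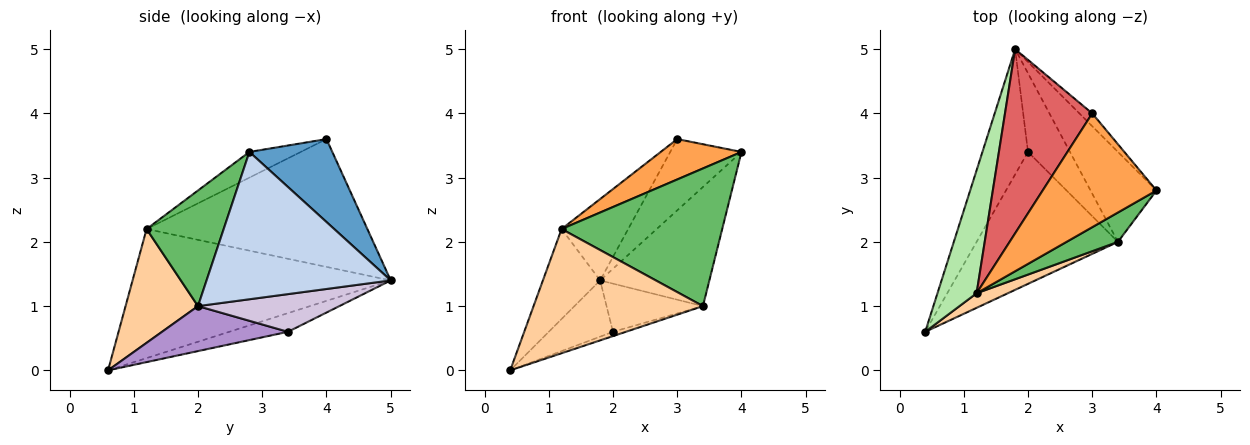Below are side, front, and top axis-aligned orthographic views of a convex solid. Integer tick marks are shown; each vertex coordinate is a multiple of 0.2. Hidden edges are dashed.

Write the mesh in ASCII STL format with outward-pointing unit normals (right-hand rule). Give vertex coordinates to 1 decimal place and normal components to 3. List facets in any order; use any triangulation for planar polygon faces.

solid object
 facet normal 0.753 0.647 -0.117
  outer loop
   vertex 3.0 4.0 3.6
   vertex 4.0 2.8 3.4
   vertex 1.8 5.0 1.4
  endloop
 endfacet
 facet normal 0.803 0.476 -0.359
  outer loop
   vertex 3.4 2.0 1.0
   vertex 1.8 5.0 1.4
   vertex 4.0 2.8 3.4
  endloop
 endfacet
 facet normal -0.208 -0.327 0.922
  outer loop
   vertex 1.2 1.2 2.2
   vertex 4.0 2.8 3.4
   vertex 3.0 4.0 3.6
  endloop
 endfacet
 facet normal 0.391 -0.914 0.107
  outer loop
   vertex 1.2 1.2 2.2
   vertex 0.4 0.6 0.0
   vertex 3.4 2.0 1.0
  endloop
 endfacet
 facet normal 0.425 -0.885 0.189
  outer loop
   vertex 1.2 1.2 2.2
   vertex 3.4 2.0 1.0
   vertex 4.0 2.8 3.4
  endloop
 endfacet
 facet normal -0.936 0.208 0.284
  outer loop
   vertex 1.2 1.2 2.2
   vertex 1.8 5.0 1.4
   vertex 0.4 0.6 0.0
  endloop
 endfacet
 facet normal -0.801 0.242 0.547
  outer loop
   vertex 1.2 1.2 2.2
   vertex 3.0 4.0 3.6
   vertex 1.8 5.0 1.4
  endloop
 endfacet
 facet normal -0.351 0.383 -0.854
  outer loop
   vertex 2.0 3.4 0.6
   vertex 0.4 0.6 0.0
   vertex 1.8 5.0 1.4
  endloop
 endfacet
 facet normal 0.303 0.031 -0.952
  outer loop
   vertex 2.0 3.4 0.6
   vertex 3.4 2.0 1.0
   vertex 0.4 0.6 0.0
  endloop
 endfacet
 facet normal 0.608 0.415 -0.677
  outer loop
   vertex 2.0 3.4 0.6
   vertex 1.8 5.0 1.4
   vertex 3.4 2.0 1.0
  endloop
 endfacet
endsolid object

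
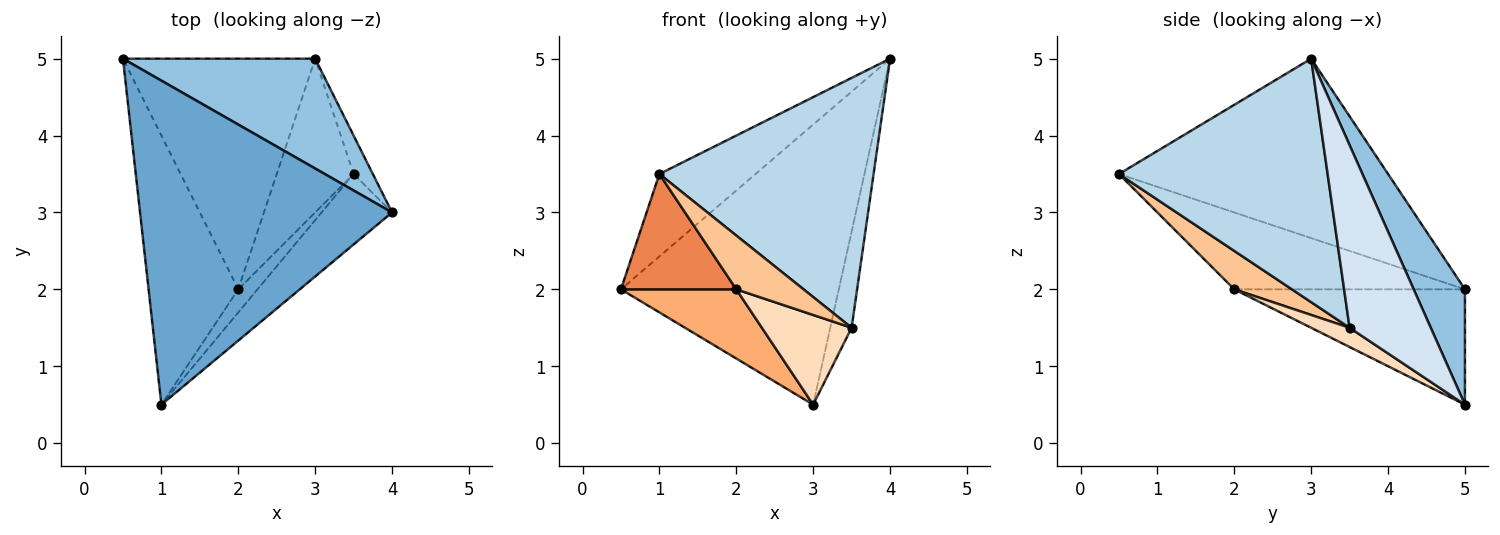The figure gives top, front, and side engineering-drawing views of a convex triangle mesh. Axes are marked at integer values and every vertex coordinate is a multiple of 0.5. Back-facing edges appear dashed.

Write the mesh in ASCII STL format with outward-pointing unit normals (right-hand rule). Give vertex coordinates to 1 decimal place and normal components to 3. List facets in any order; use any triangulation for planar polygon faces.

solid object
 facet normal -0.568 0.203 0.798
  outer loop
   vertex 1.0 0.5 3.5
   vertex 4.0 3.0 5.0
   vertex 0.5 5.0 2.0
  endloop
 endfacet
 facet normal 0.214 0.909 0.357
  outer loop
   vertex 3.0 5.0 0.5
   vertex 0.5 5.0 2.0
   vertex 4.0 3.0 5.0
  endloop
 endfacet
 facet normal 0.684 -0.702 -0.198
  outer loop
   vertex 3.5 3.5 1.5
   vertex 4.0 3.0 5.0
   vertex 1.0 0.5 3.5
  endloop
 endfacet
 facet normal 0.962 0.253 -0.101
  outer loop
   vertex 3.5 3.5 1.5
   vertex 3.0 5.0 0.5
   vertex 4.0 3.0 5.0
  endloop
 endfacet
 facet normal -0.619 -0.309 -0.722
  outer loop
   vertex 2.0 2.0 2.0
   vertex 1.0 0.5 3.5
   vertex 0.5 5.0 2.0
  endloop
 endfacet
 facet normal -0.498 -0.249 -0.830
  outer loop
   vertex 2.0 2.0 2.0
   vertex 0.5 5.0 2.0
   vertex 3.0 5.0 0.5
  endloop
 endfacet
 facet normal 0.619 -0.722 -0.309
  outer loop
   vertex 2.0 2.0 2.0
   vertex 3.5 3.5 1.5
   vertex 1.0 0.5 3.5
  endloop
 endfacet
 facet normal 0.211 -0.493 -0.844
  outer loop
   vertex 2.0 2.0 2.0
   vertex 3.0 5.0 0.5
   vertex 3.5 3.5 1.5
  endloop
 endfacet
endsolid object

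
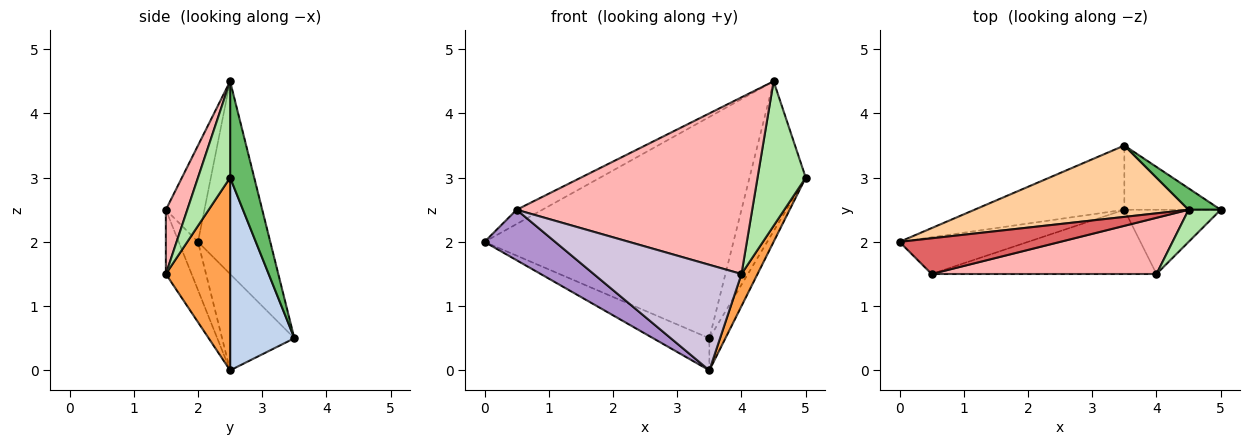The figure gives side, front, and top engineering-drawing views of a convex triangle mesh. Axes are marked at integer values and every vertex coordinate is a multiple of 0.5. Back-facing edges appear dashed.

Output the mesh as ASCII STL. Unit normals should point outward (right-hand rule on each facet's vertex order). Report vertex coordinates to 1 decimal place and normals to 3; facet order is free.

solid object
 facet normal -0.498 0.388 -0.775
  outer loop
   vertex 3.5 2.5 0.0
   vertex 0.0 2.0 2.0
   vertex 3.5 3.5 0.5
  endloop
 endfacet
 facet normal 0.873 0.218 -0.436
  outer loop
   vertex 3.5 2.5 0.0
   vertex 3.5 3.5 0.5
   vertex 5.0 2.5 3.0
  endloop
 endfacet
 facet normal 0.873 -0.218 -0.436
  outer loop
   vertex 4.0 1.5 1.5
   vertex 3.5 2.5 0.0
   vertex 5.0 2.5 3.0
  endloop
 endfacet
 facet normal -0.266 0.917 0.296
  outer loop
   vertex 4.5 2.5 4.5
   vertex 3.5 3.5 0.5
   vertex 0.0 2.0 2.0
  endloop
 endfacet
 facet normal 0.391 0.911 0.130
  outer loop
   vertex 4.5 2.5 4.5
   vertex 5.0 2.5 3.0
   vertex 3.5 3.5 0.5
  endloop
 endfacet
 facet normal 0.545 -0.818 0.182
  outer loop
   vertex 4.5 2.5 4.5
   vertex 4.0 1.5 1.5
   vertex 5.0 2.5 3.0
  endloop
 endfacet
 facet normal -0.487 0.324 0.811
  outer loop
   vertex 0.5 1.5 2.5
   vertex 4.5 2.5 4.5
   vertex 0.0 2.0 2.0
  endloop
 endfacet
 facet normal 0.086 -0.949 0.302
  outer loop
   vertex 0.5 1.5 2.5
   vertex 4.0 1.5 1.5
   vertex 4.5 2.5 4.5
  endloop
 endfacet
 facet normal -0.215 -0.790 -0.574
  outer loop
   vertex 0.5 1.5 2.5
   vertex 0.0 2.0 2.0
   vertex 3.5 2.5 0.0
  endloop
 endfacet
 facet normal -0.147 -0.845 -0.514
  outer loop
   vertex 0.5 1.5 2.5
   vertex 3.5 2.5 0.0
   vertex 4.0 1.5 1.5
  endloop
 endfacet
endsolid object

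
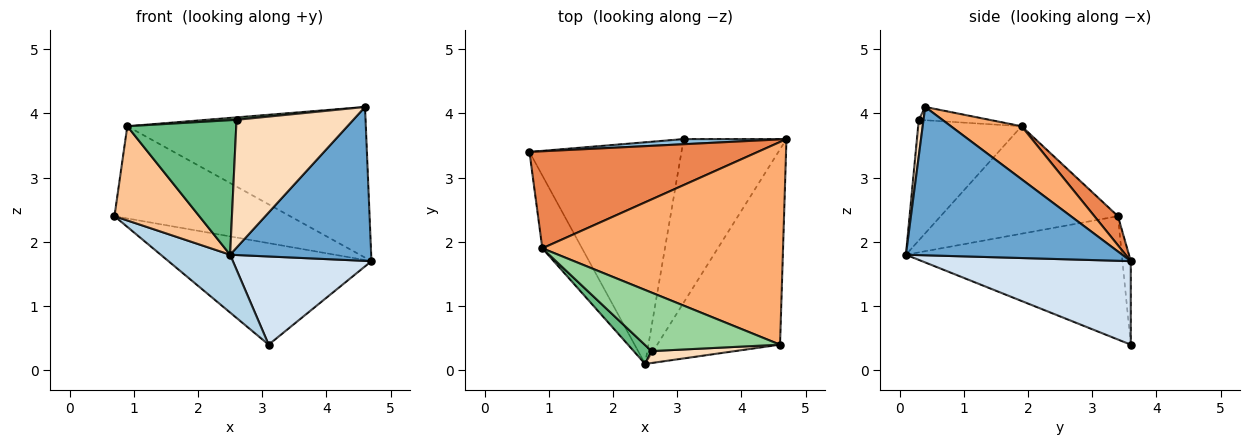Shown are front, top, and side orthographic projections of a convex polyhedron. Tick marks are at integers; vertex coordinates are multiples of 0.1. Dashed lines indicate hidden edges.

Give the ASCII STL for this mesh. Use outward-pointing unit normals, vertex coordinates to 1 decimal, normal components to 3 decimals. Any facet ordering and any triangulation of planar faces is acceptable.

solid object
 facet normal 0.688 -0.449 -0.570
  outer loop
   vertex 4.6 0.4 4.1
   vertex 2.5 0.1 1.8
   vertex 4.7 3.6 1.7
  endloop
 endfacet
 facet normal -0.041 0.998 0.051
  outer loop
   vertex 3.1 3.6 0.4
   vertex 0.7 3.4 2.4
   vertex 4.7 3.6 1.7
  endloop
 endfacet
 facet normal -0.618 -0.199 -0.761
  outer loop
   vertex 3.1 3.6 0.4
   vertex 2.5 0.1 1.8
   vertex 0.7 3.4 2.4
  endloop
 endfacet
 facet normal 0.582 -0.386 -0.716
  outer loop
   vertex 3.1 3.6 0.4
   vertex 4.7 3.6 1.7
   vertex 2.5 0.1 1.8
  endloop
 endfacet
 facet normal 0.092 0.686 0.722
  outer loop
   vertex 0.9 1.9 3.8
   vertex 4.7 3.6 1.7
   vertex 0.7 3.4 2.4
  endloop
 endfacet
 facet normal 0.174 0.587 0.790
  outer loop
   vertex 0.9 1.9 3.8
   vertex 4.6 0.4 4.1
   vertex 4.7 3.6 1.7
  endloop
 endfacet
 facet normal -0.856 -0.409 -0.316
  outer loop
   vertex 0.9 1.9 3.8
   vertex 0.7 3.4 2.4
   vertex 2.5 0.1 1.8
  endloop
 endfacet
 facet normal 0.040 -0.995 0.093
  outer loop
   vertex 2.6 0.3 3.9
   vertex 2.5 0.1 1.8
   vertex 4.6 0.4 4.1
  endloop
 endfacet
 facet normal -0.685 -0.721 0.101
  outer loop
   vertex 2.6 0.3 3.9
   vertex 0.9 1.9 3.8
   vertex 2.5 0.1 1.8
  endloop
 endfacet
 facet normal -0.097 -0.041 0.994
  outer loop
   vertex 2.6 0.3 3.9
   vertex 4.6 0.4 4.1
   vertex 0.9 1.9 3.8
  endloop
 endfacet
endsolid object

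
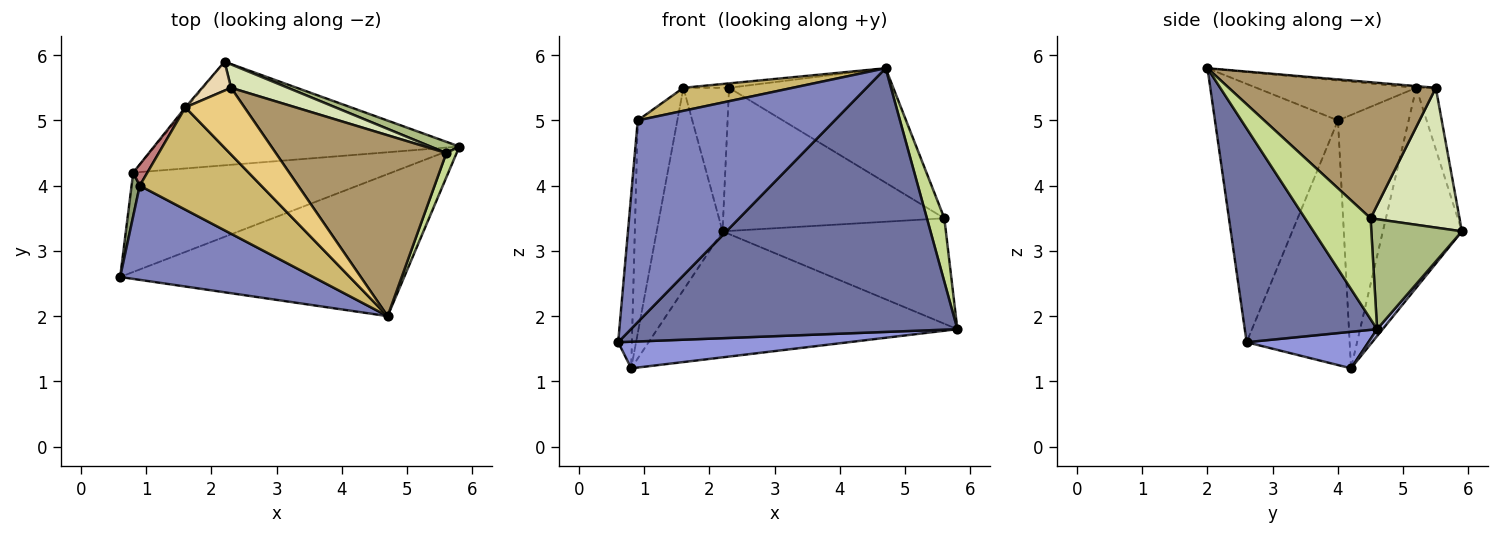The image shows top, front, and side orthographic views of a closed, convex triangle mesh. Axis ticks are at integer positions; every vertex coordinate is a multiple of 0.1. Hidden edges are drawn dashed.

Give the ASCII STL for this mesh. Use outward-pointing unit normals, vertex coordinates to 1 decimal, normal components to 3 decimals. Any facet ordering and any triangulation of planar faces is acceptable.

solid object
 facet normal 0.336 -0.829 -0.447
  outer loop
   vertex 4.7 2.0 5.8
   vertex 0.6 2.6 1.6
   vertex 5.8 4.6 1.8
  endloop
 endfacet
 facet normal -0.493 -0.789 0.368
  outer loop
   vertex 0.9 4.0 5.0
   vertex 0.6 2.6 1.6
   vertex 4.7 2.0 5.8
  endloop
 endfacet
 facet normal 0.135 -0.256 -0.957
  outer loop
   vertex 0.8 4.2 1.2
   vertex 5.8 4.6 1.8
   vertex 0.6 2.6 1.6
  endloop
 endfacet
 facet normal 0.014 0.772 -0.635
  outer loop
   vertex 0.8 4.2 1.2
   vertex 2.2 5.9 3.3
   vertex 5.8 4.6 1.8
  endloop
 endfacet
 facet normal -0.991 0.132 0.033
  outer loop
   vertex 0.8 4.2 1.2
   vertex 0.6 2.6 1.6
   vertex 0.9 4.0 5.0
  endloop
 endfacet
 facet normal 0.374 0.922 0.098
  outer loop
   vertex 5.6 4.5 3.5
   vertex 5.8 4.6 1.8
   vertex 2.2 5.9 3.3
  endloop
 endfacet
 facet normal 0.962 -0.256 0.098
  outer loop
   vertex 5.6 4.5 3.5
   vertex 4.7 2.0 5.8
   vertex 5.8 4.6 1.8
  endloop
 endfacet
 facet normal 0.369 0.917 0.150
  outer loop
   vertex 2.3 5.5 5.5
   vertex 5.6 4.5 3.5
   vertex 2.2 5.9 3.3
  endloop
 endfacet
 facet normal 0.559 0.443 0.701
  outer loop
   vertex 2.3 5.5 5.5
   vertex 4.7 2.0 5.8
   vertex 5.6 4.5 3.5
  endloop
 endfacet
 facet normal -0.306 -0.209 0.929
  outer loop
   vertex 1.6 5.2 5.5
   vertex 0.9 4.0 5.0
   vertex 4.7 2.0 5.8
  endloop
 endfacet
 facet normal -0.028 0.066 0.997
  outer loop
   vertex 1.6 5.2 5.5
   vertex 4.7 2.0 5.8
   vertex 2.3 5.5 5.5
  endloop
 endfacet
 facet normal -0.387 0.904 0.182
  outer loop
   vertex 1.6 5.2 5.5
   vertex 2.3 5.5 5.5
   vertex 2.2 5.9 3.3
  endloop
 endfacet
 facet normal -0.768 0.640 -0.006
  outer loop
   vertex 1.6 5.2 5.5
   vertex 2.2 5.9 3.3
   vertex 0.8 4.2 1.2
  endloop
 endfacet
 facet normal -0.871 0.488 0.049
  outer loop
   vertex 1.6 5.2 5.5
   vertex 0.8 4.2 1.2
   vertex 0.9 4.0 5.0
  endloop
 endfacet
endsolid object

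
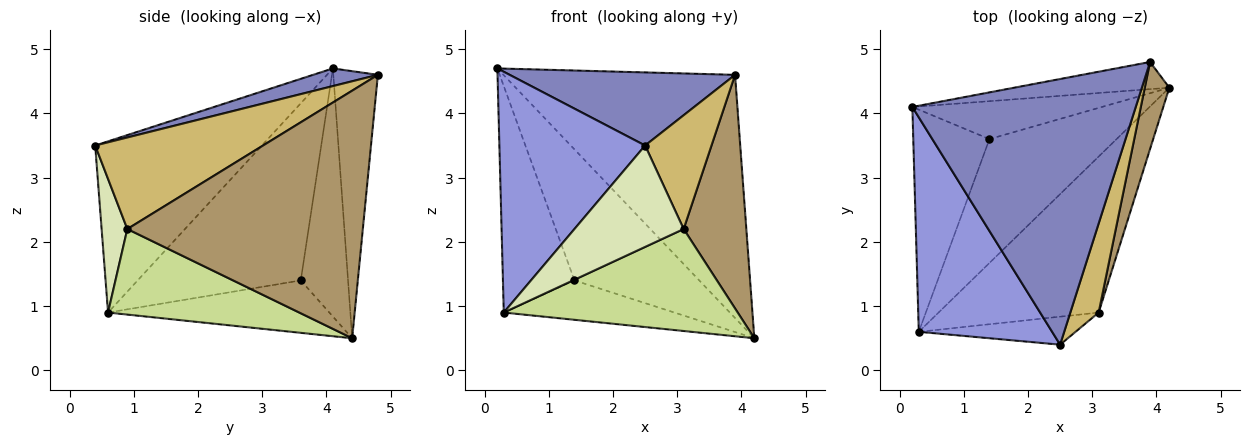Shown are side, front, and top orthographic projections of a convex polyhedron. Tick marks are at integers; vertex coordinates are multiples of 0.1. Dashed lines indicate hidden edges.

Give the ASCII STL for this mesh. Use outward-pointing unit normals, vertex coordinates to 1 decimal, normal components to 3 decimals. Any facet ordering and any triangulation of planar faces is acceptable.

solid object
 facet normal -0.188 0.976 -0.109
  outer loop
   vertex 3.9 4.8 4.6
   vertex 4.2 4.4 0.5
   vertex 0.2 4.1 4.7
  endloop
 endfacet
 facet normal 0.076 -0.265 0.961
  outer loop
   vertex 3.9 4.8 4.6
   vertex 0.2 4.1 4.7
   vertex 2.5 0.4 3.5
  endloop
 endfacet
 facet normal -0.649 -0.568 0.506
  outer loop
   vertex 0.3 0.6 0.9
   vertex 2.5 0.4 3.5
   vertex 0.2 4.1 4.7
  endloop
 endfacet
 facet normal -0.342 0.903 -0.261
  outer loop
   vertex 1.4 3.6 1.4
   vertex 0.2 4.1 4.7
   vertex 4.2 4.4 0.5
  endloop
 endfacet
 facet normal -0.852 0.374 -0.366
  outer loop
   vertex 1.4 3.6 1.4
   vertex 0.3 0.6 0.9
   vertex 0.2 4.1 4.7
  endloop
 endfacet
 facet normal -0.366 0.282 -0.887
  outer loop
   vertex 1.4 3.6 1.4
   vertex 4.2 4.4 0.5
   vertex 0.3 0.6 0.9
  endloop
 endfacet
 facet normal 0.408 -0.499 -0.764
  outer loop
   vertex 3.1 0.9 2.2
   vertex 0.3 0.6 0.9
   vertex 4.2 4.4 0.5
  endloop
 endfacet
 facet normal 0.221 -0.940 -0.259
  outer loop
   vertex 3.1 0.9 2.2
   vertex 2.5 0.4 3.5
   vertex 0.3 0.6 0.9
  endloop
 endfacet
 facet normal 0.962 -0.256 0.095
  outer loop
   vertex 3.1 0.9 2.2
   vertex 4.2 4.4 0.5
   vertex 3.9 4.8 4.6
  endloop
 endfacet
 facet normal 0.894 -0.353 0.277
  outer loop
   vertex 3.1 0.9 2.2
   vertex 3.9 4.8 4.6
   vertex 2.5 0.4 3.5
  endloop
 endfacet
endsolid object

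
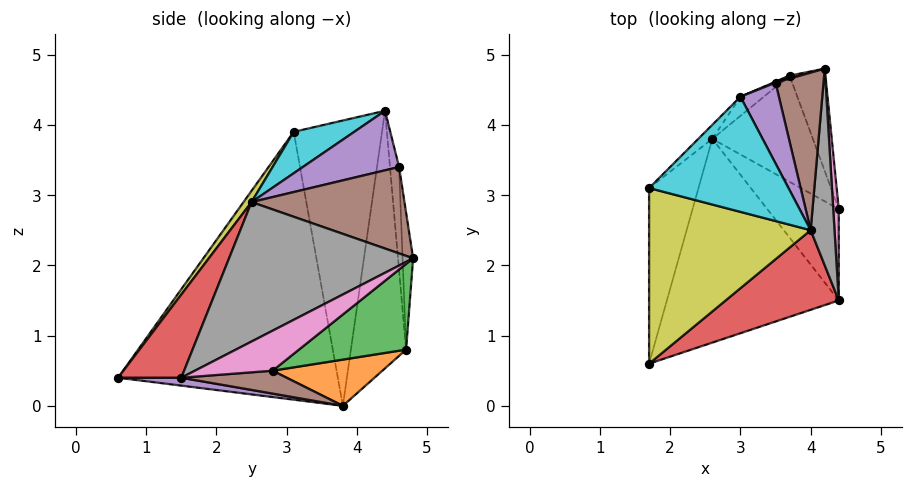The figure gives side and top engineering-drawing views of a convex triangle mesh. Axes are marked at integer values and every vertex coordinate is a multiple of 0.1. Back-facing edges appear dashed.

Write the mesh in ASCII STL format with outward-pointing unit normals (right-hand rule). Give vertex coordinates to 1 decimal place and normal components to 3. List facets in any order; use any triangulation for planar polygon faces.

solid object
 facet normal -0.608 0.792 -0.055
  outer loop
   vertex 3.7 4.7 0.8
   vertex 2.6 3.8 0.0
   vertex 3.0 4.4 4.2
  endloop
 endfacet
 facet normal 0.400 0.285 -0.871
  outer loop
   vertex 3.7 4.7 0.8
   vertex 4.4 2.8 0.5
   vertex 2.6 3.8 0.0
  endloop
 endfacet
 facet normal 0.856 0.372 -0.358
  outer loop
   vertex 3.7 4.7 0.8
   vertex 4.2 4.8 2.1
   vertex 4.4 2.8 0.5
  endloop
 endfacet
 facet normal 0.291 -0.872 0.395
  outer loop
   vertex 4.4 1.5 0.4
   vertex 4.0 2.5 2.9
   vertex 1.7 0.6 0.4
  endloop
 endfacet
 facet normal 0.045 -0.136 -0.990
  outer loop
   vertex 4.4 1.5 0.4
   vertex 1.7 0.6 0.4
   vertex 2.6 3.8 0.0
  endloop
 endfacet
 facet normal 0.304 0.073 -0.950
  outer loop
   vertex 4.4 1.5 0.4
   vertex 2.6 3.8 0.0
   vertex 4.4 2.8 0.5
  endloop
 endfacet
 facet normal 0.991 -0.011 0.137
  outer loop
   vertex 4.4 1.5 0.4
   vertex 4.4 2.8 0.5
   vertex 4.2 4.8 2.1
  endloop
 endfacet
 facet normal 0.985 -0.027 0.168
  outer loop
   vertex 4.4 1.5 0.4
   vertex 4.2 4.8 2.1
   vertex 4.0 2.5 2.9
  endloop
 endfacet
 facet normal 0.040 -0.813 0.581
  outer loop
   vertex 1.7 3.1 3.9
   vertex 1.7 0.6 0.4
   vertex 4.0 2.5 2.9
  endloop
 endfacet
 facet normal 0.254 -0.451 0.855
  outer loop
   vertex 1.7 3.1 3.9
   vertex 4.0 2.5 2.9
   vertex 3.0 4.4 4.2
  endloop
 endfacet
 facet normal -0.953 0.246 -0.176
  outer loop
   vertex 1.7 3.1 3.9
   vertex 2.6 3.8 0.0
   vertex 1.7 0.6 0.4
  endloop
 endfacet
 facet normal -0.703 0.711 -0.035
  outer loop
   vertex 1.7 3.1 3.9
   vertex 3.0 4.4 4.2
   vertex 2.6 3.8 0.0
  endloop
 endfacet
 facet normal -0.360 0.933 0.008
  outer loop
   vertex 3.5 4.6 3.4
   vertex 3.7 4.7 0.8
   vertex 3.0 4.4 4.2
  endloop
 endfacet
 facet normal -0.242 0.970 0.019
  outer loop
   vertex 3.5 4.6 3.4
   vertex 4.2 4.8 2.1
   vertex 3.7 4.7 0.8
  endloop
 endfacet
 facet normal 0.838 0.071 0.541
  outer loop
   vertex 3.5 4.6 3.4
   vertex 3.0 4.4 4.2
   vertex 4.0 2.5 2.9
  endloop
 endfacet
 facet normal 0.871 0.092 0.483
  outer loop
   vertex 3.5 4.6 3.4
   vertex 4.0 2.5 2.9
   vertex 4.2 4.8 2.1
  endloop
 endfacet
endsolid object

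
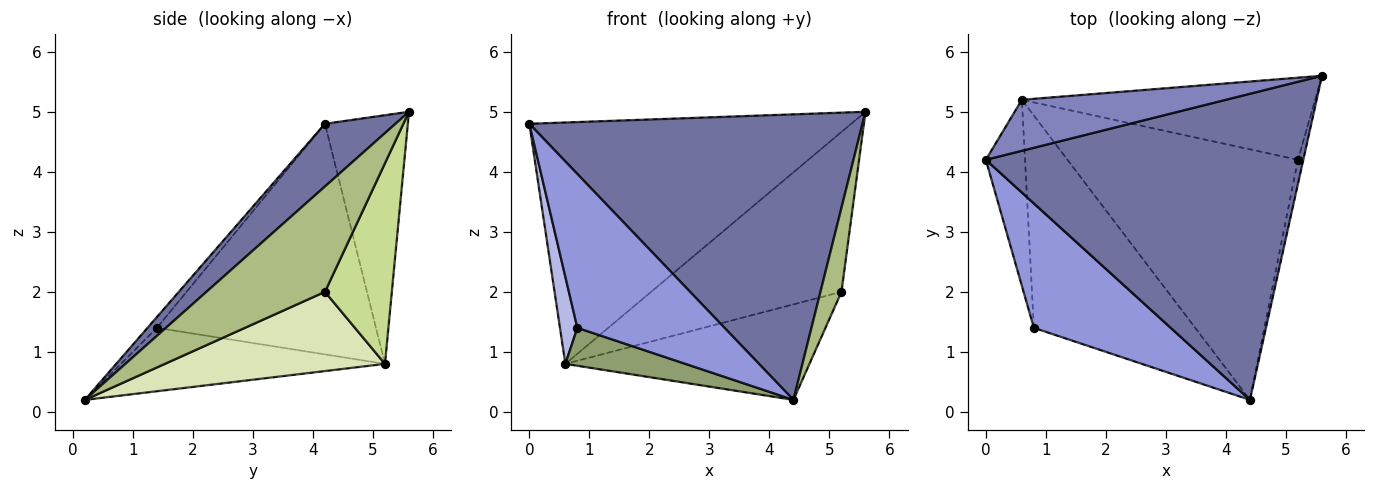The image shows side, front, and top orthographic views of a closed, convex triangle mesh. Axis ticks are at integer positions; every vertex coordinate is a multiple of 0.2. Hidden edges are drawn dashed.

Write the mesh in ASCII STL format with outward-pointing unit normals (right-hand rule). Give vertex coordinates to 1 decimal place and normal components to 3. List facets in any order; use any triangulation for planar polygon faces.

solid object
 facet normal 0.143 -0.675 0.724
  outer loop
   vertex 4.4 0.2 0.2
   vertex 5.6 5.6 5.0
   vertex 0.0 4.2 4.8
  endloop
 endfacet
 facet normal -0.244 0.949 0.201
  outer loop
   vertex 0.6 5.2 0.8
   vertex 0.0 4.2 4.8
   vertex 5.6 5.6 5.0
  endloop
 endfacet
 facet normal -0.050 -0.777 0.628
  outer loop
   vertex 0.8 1.4 1.4
   vertex 4.4 0.2 0.2
   vertex 0.0 4.2 4.8
  endloop
 endfacet
 facet normal -0.983 -0.078 -0.167
  outer loop
   vertex 0.8 1.4 1.4
   vertex 0.0 4.2 4.8
   vertex 0.6 5.2 0.8
  endloop
 endfacet
 facet normal -0.361 -0.164 -0.918
  outer loop
   vertex 0.8 1.4 1.4
   vertex 0.6 5.2 0.8
   vertex 4.4 0.2 0.2
  endloop
 endfacet
 facet normal 0.983 -0.174 -0.050
  outer loop
   vertex 5.2 4.2 2.0
   vertex 5.6 5.6 5.0
   vertex 4.4 0.2 0.2
  endloop
 endfacet
 facet normal 0.298 0.849 -0.436
  outer loop
   vertex 5.2 4.2 2.0
   vertex 0.6 5.2 0.8
   vertex 5.6 5.6 5.0
  endloop
 endfacet
 facet normal 0.306 0.339 -0.890
  outer loop
   vertex 5.2 4.2 2.0
   vertex 4.4 0.2 0.2
   vertex 0.6 5.2 0.8
  endloop
 endfacet
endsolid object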